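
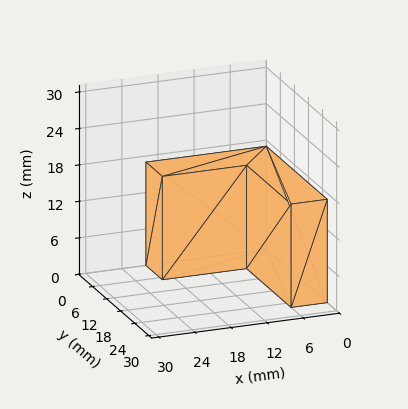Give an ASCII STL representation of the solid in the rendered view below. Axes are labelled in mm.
Reading the render: the shape is an L-shaped prism: outer 20 × 26 mm, arm thicknesses ≈ 7 mm (horizontal) and 6 mm (vertical), extruded 17 mm in z (dimensions read to the nearest mm from the axis ticks). For the STL, each face is triangulated and given an outward normal.

solid part
  facet normal 0.0000 0.0000 -1.0000
    outer loop
      vertex 20.0 7.0 0.0
      vertex 20.0 0.0 0.0
      vertex 0.0 0.0 0.0
    endloop
  endfacet
  facet normal 0.0000 0.0000 -1.0000
    outer loop
      vertex 6.0 7.0 0.0
      vertex 20.0 7.0 0.0
      vertex 0.0 0.0 0.0
    endloop
  endfacet
  facet normal 0.0000 0.0000 -1.0000
    outer loop
      vertex 6.0 26.0 0.0
      vertex 6.0 7.0 0.0
      vertex 0.0 0.0 0.0
    endloop
  endfacet
  facet normal 0.0000 0.0000 -1.0000
    outer loop
      vertex 0.0 26.0 0.0
      vertex 6.0 26.0 0.0
      vertex 0.0 0.0 0.0
    endloop
  endfacet
  facet normal 0.0000 0.0000 1.0000
    outer loop
      vertex 0.0 0.0 17.0
      vertex 20.0 0.0 17.0
      vertex 20.0 7.0 17.0
    endloop
  endfacet
  facet normal 0.0000 0.0000 1.0000
    outer loop
      vertex 0.0 0.0 17.0
      vertex 20.0 7.0 17.0
      vertex 6.0 7.0 17.0
    endloop
  endfacet
  facet normal 0.0000 0.0000 1.0000
    outer loop
      vertex 0.0 0.0 17.0
      vertex 6.0 7.0 17.0
      vertex 6.0 26.0 17.0
    endloop
  endfacet
  facet normal 0.0000 0.0000 1.0000
    outer loop
      vertex 0.0 0.0 17.0
      vertex 6.0 26.0 17.0
      vertex 0.0 26.0 17.0
    endloop
  endfacet
  facet normal 0.0000 -1.0000 0.0000
    outer loop
      vertex 0.0 0.0 0.0
      vertex 20.0 0.0 0.0
      vertex 20.0 0.0 17.0
    endloop
  endfacet
  facet normal 0.0000 -1.0000 0.0000
    outer loop
      vertex 0.0 0.0 0.0
      vertex 20.0 0.0 17.0
      vertex 0.0 0.0 17.0
    endloop
  endfacet
  facet normal 1.0000 0.0000 0.0000
    outer loop
      vertex 20.0 0.0 0.0
      vertex 20.0 7.0 0.0
      vertex 20.0 7.0 17.0
    endloop
  endfacet
  facet normal 1.0000 0.0000 0.0000
    outer loop
      vertex 20.0 0.0 0.0
      vertex 20.0 7.0 17.0
      vertex 20.0 0.0 17.0
    endloop
  endfacet
  facet normal 0.0000 1.0000 0.0000
    outer loop
      vertex 20.0 7.0 0.0
      vertex 6.0 7.0 0.0
      vertex 6.0 7.0 17.0
    endloop
  endfacet
  facet normal 0.0000 1.0000 0.0000
    outer loop
      vertex 20.0 7.0 0.0
      vertex 6.0 7.0 17.0
      vertex 20.0 7.0 17.0
    endloop
  endfacet
  facet normal 1.0000 0.0000 0.0000
    outer loop
      vertex 6.0 7.0 0.0
      vertex 6.0 26.0 0.0
      vertex 6.0 26.0 17.0
    endloop
  endfacet
  facet normal 1.0000 0.0000 0.0000
    outer loop
      vertex 6.0 7.0 0.0
      vertex 6.0 26.0 17.0
      vertex 6.0 7.0 17.0
    endloop
  endfacet
  facet normal 0.0000 1.0000 0.0000
    outer loop
      vertex 6.0 26.0 0.0
      vertex 0.0 26.0 0.0
      vertex 0.0 26.0 17.0
    endloop
  endfacet
  facet normal 0.0000 1.0000 0.0000
    outer loop
      vertex 6.0 26.0 0.0
      vertex 0.0 26.0 17.0
      vertex 6.0 26.0 17.0
    endloop
  endfacet
  facet normal -1.0000 0.0000 0.0000
    outer loop
      vertex 0.0 26.0 0.0
      vertex 0.0 0.0 0.0
      vertex 0.0 0.0 17.0
    endloop
  endfacet
  facet normal -1.0000 0.0000 0.0000
    outer loop
      vertex 0.0 26.0 0.0
      vertex 0.0 0.0 17.0
      vertex 0.0 26.0 17.0
    endloop
  endfacet
endsolid part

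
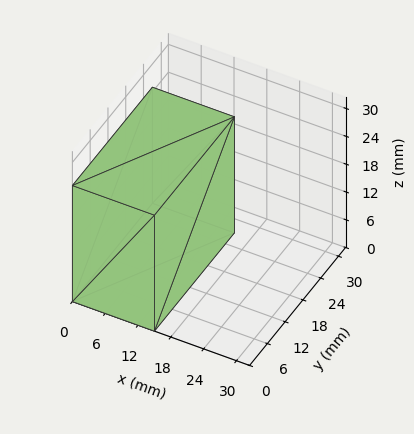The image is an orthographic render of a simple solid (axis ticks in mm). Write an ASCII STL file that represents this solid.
Reading the render: the shape is a rectangular box, roughly 15 × 27 mm footprint and 25 mm tall (dimensions read to the nearest mm from the axis ticks). For the STL, each face is triangulated and given an outward normal.

solid part
  facet normal 0.0000 0.0000 -1.0000
    outer loop
      vertex 15.000 27.000 0.000
      vertex 15.000 0.000 0.000
      vertex 0.000 0.000 0.000
    endloop
  endfacet
  facet normal 0.0000 0.0000 -1.0000
    outer loop
      vertex 0.000 27.000 0.000
      vertex 15.000 27.000 0.000
      vertex 0.000 0.000 0.000
    endloop
  endfacet
  facet normal 0.0000 0.0000 1.0000
    outer loop
      vertex 0.000 0.000 25.000
      vertex 15.000 0.000 25.000
      vertex 15.000 27.000 25.000
    endloop
  endfacet
  facet normal 0.0000 0.0000 1.0000
    outer loop
      vertex 0.000 0.000 25.000
      vertex 15.000 27.000 25.000
      vertex 0.000 27.000 25.000
    endloop
  endfacet
  facet normal 0.0000 -1.0000 0.0000
    outer loop
      vertex 0.000 0.000 0.000
      vertex 15.000 0.000 0.000
      vertex 15.000 0.000 25.000
    endloop
  endfacet
  facet normal 0.0000 -1.0000 0.0000
    outer loop
      vertex 0.000 0.000 0.000
      vertex 15.000 0.000 25.000
      vertex 0.000 0.000 25.000
    endloop
  endfacet
  facet normal 0.0000 1.0000 0.0000
    outer loop
      vertex 15.000 27.000 25.000
      vertex 15.000 27.000 0.000
      vertex 0.000 27.000 0.000
    endloop
  endfacet
  facet normal 0.0000 1.0000 0.0000
    outer loop
      vertex 0.000 27.000 25.000
      vertex 15.000 27.000 25.000
      vertex 0.000 27.000 0.000
    endloop
  endfacet
  facet normal -1.0000 0.0000 0.0000
    outer loop
      vertex 0.000 27.000 25.000
      vertex 0.000 27.000 0.000
      vertex 0.000 0.000 0.000
    endloop
  endfacet
  facet normal -1.0000 0.0000 0.0000
    outer loop
      vertex 0.000 0.000 25.000
      vertex 0.000 27.000 25.000
      vertex 0.000 0.000 0.000
    endloop
  endfacet
  facet normal 1.0000 0.0000 0.0000
    outer loop
      vertex 15.000 0.000 0.000
      vertex 15.000 27.000 0.000
      vertex 15.000 27.000 25.000
    endloop
  endfacet
  facet normal 1.0000 0.0000 0.0000
    outer loop
      vertex 15.000 0.000 0.000
      vertex 15.000 27.000 25.000
      vertex 15.000 0.000 25.000
    endloop
  endfacet
endsolid part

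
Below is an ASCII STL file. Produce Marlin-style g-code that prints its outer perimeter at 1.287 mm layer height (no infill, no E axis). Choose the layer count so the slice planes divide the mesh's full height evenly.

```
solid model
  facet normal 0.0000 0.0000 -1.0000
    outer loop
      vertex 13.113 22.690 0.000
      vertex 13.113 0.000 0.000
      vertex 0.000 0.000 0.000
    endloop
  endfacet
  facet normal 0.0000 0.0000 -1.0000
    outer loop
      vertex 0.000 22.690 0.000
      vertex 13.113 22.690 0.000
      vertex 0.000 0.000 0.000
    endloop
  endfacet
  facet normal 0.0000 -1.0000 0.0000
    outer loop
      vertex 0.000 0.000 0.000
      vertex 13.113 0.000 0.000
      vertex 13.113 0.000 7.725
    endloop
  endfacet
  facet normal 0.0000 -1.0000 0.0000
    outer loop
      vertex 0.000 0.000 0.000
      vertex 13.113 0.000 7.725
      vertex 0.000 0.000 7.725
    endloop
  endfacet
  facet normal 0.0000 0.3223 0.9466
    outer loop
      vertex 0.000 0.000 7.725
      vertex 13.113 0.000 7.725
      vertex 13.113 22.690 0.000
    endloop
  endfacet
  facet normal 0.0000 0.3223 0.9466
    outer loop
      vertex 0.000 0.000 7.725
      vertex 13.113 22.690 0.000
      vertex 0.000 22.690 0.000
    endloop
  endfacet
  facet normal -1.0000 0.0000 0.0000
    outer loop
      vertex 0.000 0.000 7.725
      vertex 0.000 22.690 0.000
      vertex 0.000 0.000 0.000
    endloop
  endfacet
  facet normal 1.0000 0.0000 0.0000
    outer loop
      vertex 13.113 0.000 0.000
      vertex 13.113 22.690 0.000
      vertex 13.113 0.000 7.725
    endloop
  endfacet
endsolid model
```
; perimeter-only toolpath
G21 ; units = mm
G90 ; absolute positioning
G28 ; home
; layer 1
G0 Z1.287
G0 X0.000 Y0.000
G1 X13.113 Y0.000
G1 X13.113 Y18.908
G1 X0.000 Y18.908
G1 X0.000 Y0.000
; layer 2
G0 Z2.575
G0 X0.000 Y0.000
G1 X13.113 Y0.000
G1 X13.113 Y15.127
G1 X0.000 Y15.127
G1 X0.000 Y0.000
; layer 3
G0 Z3.862
G0 X0.000 Y0.000
G1 X13.113 Y0.000
G1 X13.113 Y11.345
G1 X0.000 Y11.345
G1 X0.000 Y0.000
; layer 4
G0 Z5.150
G0 X0.000 Y0.000
G1 X13.113 Y0.000
G1 X13.113 Y7.563
G1 X0.000 Y7.563
G1 X0.000 Y0.000
; layer 5
G0 Z6.437
G0 X0.000 Y0.000
G1 X13.113 Y0.000
G1 X13.113 Y3.782
G1 X0.000 Y3.782
G1 X0.000 Y0.000
M2 ; end

The solid is a wedge (ramp): 13.1 × 22.7 mm base, rising to 7.72 mm along the y=0 edge and sloping linearly to z=0 at y=22.7. Slicing at Δz = 1.287 mm — 6 equal slices spanning the solid's height, so layer i sits at z = i·h/6 — gives 5 non-empty perimeters. Each is a 4-segment closed polygon; G0 lifts to the layer z and rapids to the start vertex, then G1 traces the edges. The cross-section shrinks linearly with z (the slice at the apex is degenerate and omitted).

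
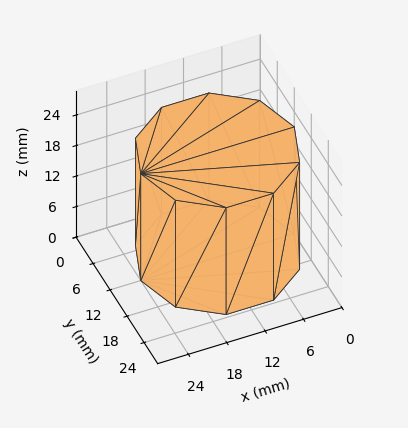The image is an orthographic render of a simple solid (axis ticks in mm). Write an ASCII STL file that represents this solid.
Reading the render: the shape is a regular 10-sided prism (a cylinder approximated with 10 flat sides), circumscribed radius ≈ 12 mm, height ≈ 21 mm (dimensions read to the nearest mm from the axis ticks). For the STL, each face is triangulated and given an outward normal.

solid part
  facet normal 0.0000 0.0000 -1.0000
    outer loop
      vertex 15.708 23.413 0.000
      vertex 21.708 19.053 0.000
      vertex 24.000 12.000 0.000
    endloop
  endfacet
  facet normal 0.0000 0.0000 -1.0000
    outer loop
      vertex 8.292 23.413 0.000
      vertex 15.708 23.413 0.000
      vertex 24.000 12.000 0.000
    endloop
  endfacet
  facet normal 0.0000 0.0000 -1.0000
    outer loop
      vertex 2.292 19.053 0.000
      vertex 8.292 23.413 0.000
      vertex 24.000 12.000 0.000
    endloop
  endfacet
  facet normal 0.0000 0.0000 -1.0000
    outer loop
      vertex 0.000 12.000 0.000
      vertex 2.292 19.053 0.000
      vertex 24.000 12.000 0.000
    endloop
  endfacet
  facet normal 0.0000 0.0000 -1.0000
    outer loop
      vertex 2.292 4.947 0.000
      vertex 0.000 12.000 0.000
      vertex 24.000 12.000 0.000
    endloop
  endfacet
  facet normal 0.0000 0.0000 -1.0000
    outer loop
      vertex 8.292 0.587 0.000
      vertex 2.292 4.947 0.000
      vertex 24.000 12.000 0.000
    endloop
  endfacet
  facet normal 0.0000 0.0000 -1.0000
    outer loop
      vertex 15.708 0.587 0.000
      vertex 8.292 0.587 0.000
      vertex 24.000 12.000 0.000
    endloop
  endfacet
  facet normal 0.0000 0.0000 -1.0000
    outer loop
      vertex 21.708 4.947 0.000
      vertex 15.708 0.587 0.000
      vertex 24.000 12.000 0.000
    endloop
  endfacet
  facet normal 0.0000 0.0000 1.0000
    outer loop
      vertex 24.000 12.000 21.000
      vertex 21.708 19.053 21.000
      vertex 15.708 23.413 21.000
    endloop
  endfacet
  facet normal 0.0000 0.0000 1.0000
    outer loop
      vertex 24.000 12.000 21.000
      vertex 15.708 23.413 21.000
      vertex 8.292 23.413 21.000
    endloop
  endfacet
  facet normal 0.0000 0.0000 1.0000
    outer loop
      vertex 24.000 12.000 21.000
      vertex 8.292 23.413 21.000
      vertex 2.292 19.053 21.000
    endloop
  endfacet
  facet normal 0.0000 0.0000 1.0000
    outer loop
      vertex 24.000 12.000 21.000
      vertex 2.292 19.053 21.000
      vertex 0.000 12.000 21.000
    endloop
  endfacet
  facet normal 0.0000 0.0000 1.0000
    outer loop
      vertex 24.000 12.000 21.000
      vertex 0.000 12.000 21.000
      vertex 2.292 4.947 21.000
    endloop
  endfacet
  facet normal 0.0000 0.0000 1.0000
    outer loop
      vertex 24.000 12.000 21.000
      vertex 2.292 4.947 21.000
      vertex 8.292 0.587 21.000
    endloop
  endfacet
  facet normal 0.0000 0.0000 1.0000
    outer loop
      vertex 24.000 12.000 21.000
      vertex 8.292 0.587 21.000
      vertex 15.708 0.587 21.000
    endloop
  endfacet
  facet normal 0.0000 0.0000 1.0000
    outer loop
      vertex 24.000 12.000 21.000
      vertex 15.708 0.587 21.000
      vertex 21.708 4.947 21.000
    endloop
  endfacet
  facet normal 0.9510 0.3091 0.0000
    outer loop
      vertex 24.000 12.000 0.000
      vertex 21.708 19.053 0.000
      vertex 21.708 19.053 21.000
    endloop
  endfacet
  facet normal 0.9510 0.3091 0.0000
    outer loop
      vertex 24.000 12.000 0.000
      vertex 21.708 19.053 21.000
      vertex 24.000 12.000 21.000
    endloop
  endfacet
  facet normal 0.5879 0.8090 0.0000
    outer loop
      vertex 21.708 19.053 0.000
      vertex 15.708 23.413 0.000
      vertex 15.708 23.413 21.000
    endloop
  endfacet
  facet normal 0.5879 0.8090 0.0000
    outer loop
      vertex 21.708 19.053 0.000
      vertex 15.708 23.413 21.000
      vertex 21.708 19.053 21.000
    endloop
  endfacet
  facet normal 0.0000 1.0000 0.0000
    outer loop
      vertex 15.708 23.413 0.000
      vertex 8.292 23.413 0.000
      vertex 8.292 23.413 21.000
    endloop
  endfacet
  facet normal 0.0000 1.0000 0.0000
    outer loop
      vertex 15.708 23.413 0.000
      vertex 8.292 23.413 21.000
      vertex 15.708 23.413 21.000
    endloop
  endfacet
  facet normal -0.5879 0.8090 0.0000
    outer loop
      vertex 8.292 23.413 0.000
      vertex 2.292 19.053 0.000
      vertex 2.292 19.053 21.000
    endloop
  endfacet
  facet normal -0.5879 0.8090 0.0000
    outer loop
      vertex 8.292 23.413 0.000
      vertex 2.292 19.053 21.000
      vertex 8.292 23.413 21.000
    endloop
  endfacet
  facet normal -0.9510 0.3091 0.0000
    outer loop
      vertex 2.292 19.053 0.000
      vertex 0.000 12.000 0.000
      vertex 0.000 12.000 21.000
    endloop
  endfacet
  facet normal -0.9510 0.3091 0.0000
    outer loop
      vertex 2.292 19.053 0.000
      vertex 0.000 12.000 21.000
      vertex 2.292 19.053 21.000
    endloop
  endfacet
  facet normal -0.9510 -0.3091 0.0000
    outer loop
      vertex 0.000 12.000 0.000
      vertex 2.292 4.947 0.000
      vertex 2.292 4.947 21.000
    endloop
  endfacet
  facet normal -0.9510 -0.3091 0.0000
    outer loop
      vertex 0.000 12.000 0.000
      vertex 2.292 4.947 21.000
      vertex 0.000 12.000 21.000
    endloop
  endfacet
  facet normal -0.5879 -0.8090 0.0000
    outer loop
      vertex 2.292 4.947 0.000
      vertex 8.292 0.587 0.000
      vertex 8.292 0.587 21.000
    endloop
  endfacet
  facet normal -0.5879 -0.8090 0.0000
    outer loop
      vertex 2.292 4.947 0.000
      vertex 8.292 0.587 21.000
      vertex 2.292 4.947 21.000
    endloop
  endfacet
  facet normal 0.0000 -1.0000 0.0000
    outer loop
      vertex 8.292 0.587 0.000
      vertex 15.708 0.587 0.000
      vertex 15.708 0.587 21.000
    endloop
  endfacet
  facet normal 0.0000 -1.0000 0.0000
    outer loop
      vertex 8.292 0.587 0.000
      vertex 15.708 0.587 21.000
      vertex 8.292 0.587 21.000
    endloop
  endfacet
  facet normal 0.5879 -0.8090 0.0000
    outer loop
      vertex 15.708 0.587 0.000
      vertex 21.708 4.947 0.000
      vertex 21.708 4.947 21.000
    endloop
  endfacet
  facet normal 0.5879 -0.8090 0.0000
    outer loop
      vertex 15.708 0.587 0.000
      vertex 21.708 4.947 21.000
      vertex 15.708 0.587 21.000
    endloop
  endfacet
  facet normal 0.9510 -0.3091 0.0000
    outer loop
      vertex 21.708 4.947 0.000
      vertex 24.000 12.000 0.000
      vertex 24.000 12.000 21.000
    endloop
  endfacet
  facet normal 0.9510 -0.3091 0.0000
    outer loop
      vertex 21.708 4.947 0.000
      vertex 24.000 12.000 21.000
      vertex 21.708 4.947 21.000
    endloop
  endfacet
endsolid part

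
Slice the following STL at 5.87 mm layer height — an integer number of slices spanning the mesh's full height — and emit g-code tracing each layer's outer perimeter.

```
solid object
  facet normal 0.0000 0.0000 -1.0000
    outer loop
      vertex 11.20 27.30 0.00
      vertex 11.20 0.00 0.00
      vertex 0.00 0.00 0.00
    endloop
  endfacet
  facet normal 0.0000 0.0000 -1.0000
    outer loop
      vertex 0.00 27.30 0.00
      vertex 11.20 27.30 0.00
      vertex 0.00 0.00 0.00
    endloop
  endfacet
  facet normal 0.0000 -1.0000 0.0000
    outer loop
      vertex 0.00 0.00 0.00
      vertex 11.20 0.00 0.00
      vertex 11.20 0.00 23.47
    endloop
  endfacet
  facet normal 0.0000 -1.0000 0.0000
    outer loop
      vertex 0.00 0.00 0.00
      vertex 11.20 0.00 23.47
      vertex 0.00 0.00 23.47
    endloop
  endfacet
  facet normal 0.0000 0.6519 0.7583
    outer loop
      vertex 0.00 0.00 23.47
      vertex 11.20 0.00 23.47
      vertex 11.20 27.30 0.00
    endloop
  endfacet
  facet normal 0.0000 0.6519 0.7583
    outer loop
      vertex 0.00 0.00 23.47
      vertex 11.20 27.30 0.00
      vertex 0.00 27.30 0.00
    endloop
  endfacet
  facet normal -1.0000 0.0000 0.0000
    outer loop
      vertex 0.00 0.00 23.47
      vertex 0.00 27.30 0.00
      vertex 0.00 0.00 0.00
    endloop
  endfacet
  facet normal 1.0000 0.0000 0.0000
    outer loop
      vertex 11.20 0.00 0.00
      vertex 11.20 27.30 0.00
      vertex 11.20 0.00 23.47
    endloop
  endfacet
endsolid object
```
; perimeter-only toolpath
G21 ; units = mm
G90 ; absolute positioning
G28 ; home
; layer 1
G0 Z5.87
G0 X0.00 Y0.00
G1 X11.20 Y0.00
G1 X11.20 Y20.48
G1 X0.00 Y20.48
G1 X0.00 Y0.00
; layer 2
G0 Z11.73
G0 X0.00 Y0.00
G1 X11.20 Y0.00
G1 X11.20 Y13.65
G1 X0.00 Y13.65
G1 X0.00 Y0.00
; layer 3
G0 Z17.60
G0 X0.00 Y0.00
G1 X11.20 Y0.00
G1 X11.20 Y6.83
G1 X0.00 Y6.83
G1 X0.00 Y0.00
M2 ; end

The solid is a wedge (ramp): 11.2 × 27.3 mm base, rising to 23.5 mm along the y=0 edge and sloping linearly to z=0 at y=27.3. Slicing at Δz = 5.87 mm — 4 equal slices spanning the solid's height, so layer i sits at z = i·h/4 — gives 3 non-empty perimeters. Each is a 4-segment closed polygon; G0 lifts to the layer z and rapids to the start vertex, then G1 traces the edges. The cross-section shrinks linearly with z (the slice at the apex is degenerate and omitted).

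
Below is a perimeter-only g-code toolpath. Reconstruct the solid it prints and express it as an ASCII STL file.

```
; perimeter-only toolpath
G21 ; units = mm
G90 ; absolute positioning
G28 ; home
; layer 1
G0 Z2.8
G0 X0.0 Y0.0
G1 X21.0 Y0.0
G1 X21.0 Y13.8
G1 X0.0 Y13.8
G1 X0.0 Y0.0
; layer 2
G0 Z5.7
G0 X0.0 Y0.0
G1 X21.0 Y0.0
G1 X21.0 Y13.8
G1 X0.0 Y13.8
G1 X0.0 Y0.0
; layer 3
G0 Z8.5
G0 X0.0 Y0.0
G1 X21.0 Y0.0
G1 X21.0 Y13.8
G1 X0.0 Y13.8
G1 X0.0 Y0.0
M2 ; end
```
solid part
  facet normal 0.0000 0.0000 -1.0000
    outer loop
      vertex 21.0 13.8 0.0
      vertex 21.0 0.0 0.0
      vertex 0.0 0.0 0.0
    endloop
  endfacet
  facet normal 0.0000 0.0000 -1.0000
    outer loop
      vertex 0.0 13.8 0.0
      vertex 21.0 13.8 0.0
      vertex 0.0 0.0 0.0
    endloop
  endfacet
  facet normal 0.0000 0.0000 1.0000
    outer loop
      vertex 0.0 0.0 8.5
      vertex 21.0 0.0 8.5
      vertex 21.0 13.8 8.5
    endloop
  endfacet
  facet normal 0.0000 0.0000 1.0000
    outer loop
      vertex 0.0 0.0 8.5
      vertex 21.0 13.8 8.5
      vertex 0.0 13.8 8.5
    endloop
  endfacet
  facet normal 0.0000 -1.0000 0.0000
    outer loop
      vertex 0.0 0.0 0.0
      vertex 21.0 0.0 0.0
      vertex 21.0 0.0 8.5
    endloop
  endfacet
  facet normal 0.0000 -1.0000 0.0000
    outer loop
      vertex 0.0 0.0 0.0
      vertex 21.0 0.0 8.5
      vertex 0.0 0.0 8.5
    endloop
  endfacet
  facet normal 0.0000 1.0000 0.0000
    outer loop
      vertex 21.0 13.8 8.5
      vertex 21.0 13.8 0.0
      vertex 0.0 13.8 0.0
    endloop
  endfacet
  facet normal 0.0000 1.0000 0.0000
    outer loop
      vertex 0.0 13.8 8.5
      vertex 21.0 13.8 8.5
      vertex 0.0 13.8 0.0
    endloop
  endfacet
  facet normal -1.0000 0.0000 0.0000
    outer loop
      vertex 0.0 13.8 8.5
      vertex 0.0 13.8 0.0
      vertex 0.0 0.0 0.0
    endloop
  endfacet
  facet normal -1.0000 0.0000 0.0000
    outer loop
      vertex 0.0 0.0 8.5
      vertex 0.0 13.8 8.5
      vertex 0.0 0.0 0.0
    endloop
  endfacet
  facet normal 1.0000 0.0000 0.0000
    outer loop
      vertex 21.0 0.0 0.0
      vertex 21.0 13.8 0.0
      vertex 21.0 13.8 8.5
    endloop
  endfacet
  facet normal 1.0000 0.0000 0.0000
    outer loop
      vertex 21.0 0.0 0.0
      vertex 21.0 13.8 8.5
      vertex 21.0 0.0 8.5
    endloop
  endfacet
endsolid part

The G0 Z moves step by Δz≈2.8 mm. Every layer's G1 loop is the same polygon, so the solid is a straight extrusion of it from z=0 to z≈8.5. Closing with flat bottom and top caps and triangulating gives 12 facets — a rectangular box, roughly 21 × 13.8 mm footprint and 8.5 mm tall.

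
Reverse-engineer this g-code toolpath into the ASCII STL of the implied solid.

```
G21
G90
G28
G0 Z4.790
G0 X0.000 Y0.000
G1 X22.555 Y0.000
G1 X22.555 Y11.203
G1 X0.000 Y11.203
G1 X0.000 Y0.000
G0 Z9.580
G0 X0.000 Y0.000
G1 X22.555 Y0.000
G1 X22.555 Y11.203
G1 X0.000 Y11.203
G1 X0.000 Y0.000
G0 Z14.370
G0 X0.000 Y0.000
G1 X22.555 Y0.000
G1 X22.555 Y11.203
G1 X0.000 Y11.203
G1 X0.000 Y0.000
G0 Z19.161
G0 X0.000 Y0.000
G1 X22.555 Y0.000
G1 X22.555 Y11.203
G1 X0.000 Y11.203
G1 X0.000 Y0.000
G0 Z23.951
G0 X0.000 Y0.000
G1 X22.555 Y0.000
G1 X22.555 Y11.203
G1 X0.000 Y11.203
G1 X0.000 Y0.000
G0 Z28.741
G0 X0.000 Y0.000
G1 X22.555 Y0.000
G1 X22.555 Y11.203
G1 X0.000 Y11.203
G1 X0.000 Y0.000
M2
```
solid part
  facet normal 0.0000 0.0000 -1.0000
    outer loop
      vertex 22.555 11.203 0.000
      vertex 22.555 0.000 0.000
      vertex 0.000 0.000 0.000
    endloop
  endfacet
  facet normal 0.0000 0.0000 -1.0000
    outer loop
      vertex 0.000 11.203 0.000
      vertex 22.555 11.203 0.000
      vertex 0.000 0.000 0.000
    endloop
  endfacet
  facet normal 0.0000 0.0000 1.0000
    outer loop
      vertex 0.000 0.000 28.741
      vertex 22.555 0.000 28.741
      vertex 22.555 11.203 28.741
    endloop
  endfacet
  facet normal 0.0000 0.0000 1.0000
    outer loop
      vertex 0.000 0.000 28.741
      vertex 22.555 11.203 28.741
      vertex 0.000 11.203 28.741
    endloop
  endfacet
  facet normal 0.0000 -1.0000 0.0000
    outer loop
      vertex 0.000 0.000 0.000
      vertex 22.555 0.000 0.000
      vertex 22.555 0.000 28.741
    endloop
  endfacet
  facet normal 0.0000 -1.0000 0.0000
    outer loop
      vertex 0.000 0.000 0.000
      vertex 22.555 0.000 28.741
      vertex 0.000 0.000 28.741
    endloop
  endfacet
  facet normal 0.0000 1.0000 0.0000
    outer loop
      vertex 22.555 11.203 28.741
      vertex 22.555 11.203 0.000
      vertex 0.000 11.203 0.000
    endloop
  endfacet
  facet normal 0.0000 1.0000 0.0000
    outer loop
      vertex 0.000 11.203 28.741
      vertex 22.555 11.203 28.741
      vertex 0.000 11.203 0.000
    endloop
  endfacet
  facet normal -1.0000 0.0000 0.0000
    outer loop
      vertex 0.000 11.203 28.741
      vertex 0.000 11.203 0.000
      vertex 0.000 0.000 0.000
    endloop
  endfacet
  facet normal -1.0000 0.0000 0.0000
    outer loop
      vertex 0.000 0.000 28.741
      vertex 0.000 11.203 28.741
      vertex 0.000 0.000 0.000
    endloop
  endfacet
  facet normal 1.0000 0.0000 0.0000
    outer loop
      vertex 22.555 0.000 0.000
      vertex 22.555 11.203 0.000
      vertex 22.555 11.203 28.741
    endloop
  endfacet
  facet normal 1.0000 0.0000 0.0000
    outer loop
      vertex 22.555 0.000 0.000
      vertex 22.555 11.203 28.741
      vertex 22.555 0.000 28.741
    endloop
  endfacet
endsolid part

The G0 Z moves step by Δz≈4.790 mm. Every layer's G1 loop is the same polygon, so the solid is a straight extrusion of it from z=0 to z≈28.7. Closing with flat bottom and top caps and triangulating gives 12 facets — a rectangular box, roughly 22.6 × 11.2 mm footprint and 28.7 mm tall.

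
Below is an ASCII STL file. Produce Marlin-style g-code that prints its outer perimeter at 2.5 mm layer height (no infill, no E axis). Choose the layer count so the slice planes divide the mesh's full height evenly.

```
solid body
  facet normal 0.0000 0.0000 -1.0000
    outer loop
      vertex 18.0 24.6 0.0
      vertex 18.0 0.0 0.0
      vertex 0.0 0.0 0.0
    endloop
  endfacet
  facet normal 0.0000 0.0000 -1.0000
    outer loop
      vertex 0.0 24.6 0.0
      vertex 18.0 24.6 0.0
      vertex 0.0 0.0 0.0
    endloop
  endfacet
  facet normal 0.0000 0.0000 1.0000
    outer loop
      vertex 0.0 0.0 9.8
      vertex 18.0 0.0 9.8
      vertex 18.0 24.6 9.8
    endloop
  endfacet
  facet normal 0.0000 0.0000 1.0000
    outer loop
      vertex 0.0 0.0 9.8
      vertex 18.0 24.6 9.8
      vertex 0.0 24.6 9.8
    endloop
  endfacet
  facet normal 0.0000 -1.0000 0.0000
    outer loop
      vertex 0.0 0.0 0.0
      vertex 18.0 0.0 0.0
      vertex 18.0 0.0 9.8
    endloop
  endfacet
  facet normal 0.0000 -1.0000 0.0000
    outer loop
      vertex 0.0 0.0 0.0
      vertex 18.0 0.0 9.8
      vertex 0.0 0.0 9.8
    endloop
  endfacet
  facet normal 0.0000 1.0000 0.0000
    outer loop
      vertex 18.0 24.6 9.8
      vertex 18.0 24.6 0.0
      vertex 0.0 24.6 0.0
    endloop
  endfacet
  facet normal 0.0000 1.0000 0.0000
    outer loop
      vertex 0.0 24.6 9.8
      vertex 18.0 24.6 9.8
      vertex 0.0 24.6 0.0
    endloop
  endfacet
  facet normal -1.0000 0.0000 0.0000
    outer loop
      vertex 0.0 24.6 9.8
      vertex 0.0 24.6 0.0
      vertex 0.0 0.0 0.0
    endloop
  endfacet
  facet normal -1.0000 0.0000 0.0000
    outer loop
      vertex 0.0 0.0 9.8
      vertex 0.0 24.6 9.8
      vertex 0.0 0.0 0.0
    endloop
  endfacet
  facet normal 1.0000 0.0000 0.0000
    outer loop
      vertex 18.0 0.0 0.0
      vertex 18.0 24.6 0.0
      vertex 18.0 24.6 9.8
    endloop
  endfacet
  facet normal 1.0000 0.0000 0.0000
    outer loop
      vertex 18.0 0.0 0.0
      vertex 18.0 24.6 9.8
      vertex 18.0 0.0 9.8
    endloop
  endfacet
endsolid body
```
; perimeter-only toolpath
G21 ; units = mm
G90 ; absolute positioning
G28 ; home
; layer 1
G0 Z2.5
G0 X0.0 Y0.0
G1 X18.0 Y0.0
G1 X18.0 Y24.6
G1 X0.0 Y24.6
G1 X0.0 Y0.0
; layer 2
G0 Z4.9
G0 X0.0 Y0.0
G1 X18.0 Y0.0
G1 X18.0 Y24.6
G1 X0.0 Y24.6
G1 X0.0 Y0.0
; layer 3
G0 Z7.4
G0 X0.0 Y0.0
G1 X18.0 Y0.0
G1 X18.0 Y24.6
G1 X0.0 Y24.6
G1 X0.0 Y0.0
; layer 4
G0 Z9.8
G0 X0.0 Y0.0
G1 X18.0 Y0.0
G1 X18.0 Y24.6
G1 X0.0 Y24.6
G1 X0.0 Y0.0
M2 ; end

The solid is a rectangular box, roughly 18 × 24.6 mm footprint and 9.8 mm tall. Slicing at Δz = 2.5 mm — 4 equal slices spanning the solid's height, so layer i sits at z = i·h/4 — gives 4 non-empty perimeters. Each is a 4-segment closed polygon; G0 lifts to the layer z and rapids to the start vertex, then G1 traces the edges.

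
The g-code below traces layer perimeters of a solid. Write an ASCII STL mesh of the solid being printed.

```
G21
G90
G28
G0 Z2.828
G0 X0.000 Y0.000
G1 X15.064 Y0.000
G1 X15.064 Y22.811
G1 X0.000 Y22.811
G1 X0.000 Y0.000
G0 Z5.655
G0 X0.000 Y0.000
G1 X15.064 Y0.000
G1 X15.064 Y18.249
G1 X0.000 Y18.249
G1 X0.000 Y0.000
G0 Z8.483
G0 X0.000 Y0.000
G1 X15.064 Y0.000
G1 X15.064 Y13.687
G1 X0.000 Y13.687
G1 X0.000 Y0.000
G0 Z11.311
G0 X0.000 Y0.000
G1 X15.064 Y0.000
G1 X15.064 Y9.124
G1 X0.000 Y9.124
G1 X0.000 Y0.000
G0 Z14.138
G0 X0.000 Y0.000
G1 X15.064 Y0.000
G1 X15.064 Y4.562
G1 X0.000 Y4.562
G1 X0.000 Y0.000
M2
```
solid part
  facet normal 0.0000 0.0000 -1.0000
    outer loop
      vertex 15.064 27.373 0.000
      vertex 15.064 0.000 0.000
      vertex 0.000 0.000 0.000
    endloop
  endfacet
  facet normal 0.0000 0.0000 -1.0000
    outer loop
      vertex 0.000 27.373 0.000
      vertex 15.064 27.373 0.000
      vertex 0.000 0.000 0.000
    endloop
  endfacet
  facet normal 0.0000 -1.0000 0.0000
    outer loop
      vertex 0.000 0.000 0.000
      vertex 15.064 0.000 0.000
      vertex 15.064 0.000 16.966
    endloop
  endfacet
  facet normal 0.0000 -1.0000 0.0000
    outer loop
      vertex 0.000 0.000 0.000
      vertex 15.064 0.000 16.966
      vertex 0.000 0.000 16.966
    endloop
  endfacet
  facet normal 0.0000 0.5268 0.8500
    outer loop
      vertex 0.000 0.000 16.966
      vertex 15.064 0.000 16.966
      vertex 15.064 27.373 0.000
    endloop
  endfacet
  facet normal 0.0000 0.5268 0.8500
    outer loop
      vertex 0.000 0.000 16.966
      vertex 15.064 27.373 0.000
      vertex 0.000 27.373 0.000
    endloop
  endfacet
  facet normal -1.0000 0.0000 0.0000
    outer loop
      vertex 0.000 0.000 16.966
      vertex 0.000 27.373 0.000
      vertex 0.000 0.000 0.000
    endloop
  endfacet
  facet normal 1.0000 0.0000 0.0000
    outer loop
      vertex 15.064 0.000 0.000
      vertex 15.064 27.373 0.000
      vertex 15.064 0.000 16.966
    endloop
  endfacet
endsolid part

The G0 Z moves step by Δz≈2.828 mm. The G1 loops shrink linearly with z, so the solid tapers from its base footprint up to z≈17. Closing with a flat bottom cap and the tapered top and triangulating gives 8 facets — a wedge (ramp): 15.1 × 27.4 mm base, rising to 17 mm along the y=0 edge and sloping linearly to z=0 at y=27.4.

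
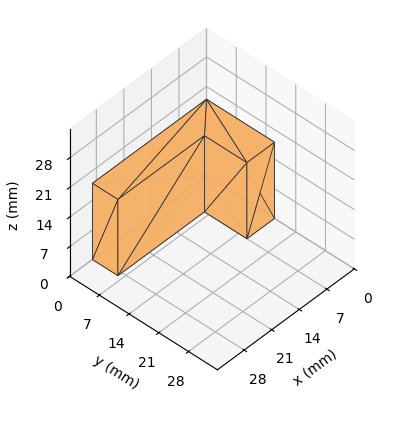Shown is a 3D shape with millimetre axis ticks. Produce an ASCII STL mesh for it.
Reading the render: the shape is an L-shaped prism: outer 29 × 16 mm, arm thicknesses ≈ 6 mm (horizontal) and 7 mm (vertical), extruded 18 mm in z (dimensions read to the nearest mm from the axis ticks). For the STL, each face is triangulated and given an outward normal.

solid part
  facet normal 0.0000 0.0000 -1.0000
    outer loop
      vertex 29.000 6.000 0.000
      vertex 29.000 0.000 0.000
      vertex 0.000 0.000 0.000
    endloop
  endfacet
  facet normal 0.0000 0.0000 -1.0000
    outer loop
      vertex 7.000 6.000 0.000
      vertex 29.000 6.000 0.000
      vertex 0.000 0.000 0.000
    endloop
  endfacet
  facet normal 0.0000 0.0000 -1.0000
    outer loop
      vertex 7.000 16.000 0.000
      vertex 7.000 6.000 0.000
      vertex 0.000 0.000 0.000
    endloop
  endfacet
  facet normal 0.0000 0.0000 -1.0000
    outer loop
      vertex 0.000 16.000 0.000
      vertex 7.000 16.000 0.000
      vertex 0.000 0.000 0.000
    endloop
  endfacet
  facet normal 0.0000 0.0000 1.0000
    outer loop
      vertex 0.000 0.000 18.000
      vertex 29.000 0.000 18.000
      vertex 29.000 6.000 18.000
    endloop
  endfacet
  facet normal 0.0000 0.0000 1.0000
    outer loop
      vertex 0.000 0.000 18.000
      vertex 29.000 6.000 18.000
      vertex 7.000 6.000 18.000
    endloop
  endfacet
  facet normal 0.0000 0.0000 1.0000
    outer loop
      vertex 0.000 0.000 18.000
      vertex 7.000 6.000 18.000
      vertex 7.000 16.000 18.000
    endloop
  endfacet
  facet normal 0.0000 0.0000 1.0000
    outer loop
      vertex 0.000 0.000 18.000
      vertex 7.000 16.000 18.000
      vertex 0.000 16.000 18.000
    endloop
  endfacet
  facet normal 0.0000 -1.0000 0.0000
    outer loop
      vertex 0.000 0.000 0.000
      vertex 29.000 0.000 0.000
      vertex 29.000 0.000 18.000
    endloop
  endfacet
  facet normal 0.0000 -1.0000 0.0000
    outer loop
      vertex 0.000 0.000 0.000
      vertex 29.000 0.000 18.000
      vertex 0.000 0.000 18.000
    endloop
  endfacet
  facet normal 1.0000 0.0000 0.0000
    outer loop
      vertex 29.000 0.000 0.000
      vertex 29.000 6.000 0.000
      vertex 29.000 6.000 18.000
    endloop
  endfacet
  facet normal 1.0000 0.0000 0.0000
    outer loop
      vertex 29.000 0.000 0.000
      vertex 29.000 6.000 18.000
      vertex 29.000 0.000 18.000
    endloop
  endfacet
  facet normal 0.0000 1.0000 0.0000
    outer loop
      vertex 29.000 6.000 0.000
      vertex 7.000 6.000 0.000
      vertex 7.000 6.000 18.000
    endloop
  endfacet
  facet normal 0.0000 1.0000 0.0000
    outer loop
      vertex 29.000 6.000 0.000
      vertex 7.000 6.000 18.000
      vertex 29.000 6.000 18.000
    endloop
  endfacet
  facet normal 1.0000 0.0000 0.0000
    outer loop
      vertex 7.000 6.000 0.000
      vertex 7.000 16.000 0.000
      vertex 7.000 16.000 18.000
    endloop
  endfacet
  facet normal 1.0000 0.0000 0.0000
    outer loop
      vertex 7.000 6.000 0.000
      vertex 7.000 16.000 18.000
      vertex 7.000 6.000 18.000
    endloop
  endfacet
  facet normal 0.0000 1.0000 0.0000
    outer loop
      vertex 7.000 16.000 0.000
      vertex 0.000 16.000 0.000
      vertex 0.000 16.000 18.000
    endloop
  endfacet
  facet normal 0.0000 1.0000 0.0000
    outer loop
      vertex 7.000 16.000 0.000
      vertex 0.000 16.000 18.000
      vertex 7.000 16.000 18.000
    endloop
  endfacet
  facet normal -1.0000 0.0000 0.0000
    outer loop
      vertex 0.000 16.000 0.000
      vertex 0.000 0.000 0.000
      vertex 0.000 0.000 18.000
    endloop
  endfacet
  facet normal -1.0000 0.0000 0.0000
    outer loop
      vertex 0.000 16.000 0.000
      vertex 0.000 0.000 18.000
      vertex 0.000 16.000 18.000
    endloop
  endfacet
endsolid part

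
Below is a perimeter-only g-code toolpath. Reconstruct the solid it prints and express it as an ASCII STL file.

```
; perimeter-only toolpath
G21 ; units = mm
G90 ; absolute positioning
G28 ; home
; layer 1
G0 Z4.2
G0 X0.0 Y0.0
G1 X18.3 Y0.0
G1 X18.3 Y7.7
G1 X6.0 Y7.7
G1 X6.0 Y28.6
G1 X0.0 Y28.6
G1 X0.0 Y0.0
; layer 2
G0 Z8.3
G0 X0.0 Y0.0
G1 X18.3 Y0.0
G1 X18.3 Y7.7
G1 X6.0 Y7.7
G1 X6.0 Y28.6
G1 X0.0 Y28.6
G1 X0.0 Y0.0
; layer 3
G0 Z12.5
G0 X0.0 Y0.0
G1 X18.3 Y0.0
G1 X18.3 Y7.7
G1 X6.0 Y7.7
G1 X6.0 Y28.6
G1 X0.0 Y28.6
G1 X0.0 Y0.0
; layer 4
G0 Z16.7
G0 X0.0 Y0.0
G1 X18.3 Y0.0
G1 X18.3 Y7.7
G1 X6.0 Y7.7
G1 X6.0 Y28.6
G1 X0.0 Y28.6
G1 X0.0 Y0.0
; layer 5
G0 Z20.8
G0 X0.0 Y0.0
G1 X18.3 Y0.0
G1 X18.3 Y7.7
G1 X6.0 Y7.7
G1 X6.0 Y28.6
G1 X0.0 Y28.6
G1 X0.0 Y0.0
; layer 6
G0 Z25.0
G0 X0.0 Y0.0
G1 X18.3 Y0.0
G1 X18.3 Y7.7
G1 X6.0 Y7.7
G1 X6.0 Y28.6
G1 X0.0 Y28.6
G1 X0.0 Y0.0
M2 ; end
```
solid part
  facet normal 0.0000 0.0000 -1.0000
    outer loop
      vertex 18.3 7.7 0.0
      vertex 18.3 0.0 0.0
      vertex 0.0 0.0 0.0
    endloop
  endfacet
  facet normal 0.0000 0.0000 -1.0000
    outer loop
      vertex 6.0 7.7 0.0
      vertex 18.3 7.7 0.0
      vertex 0.0 0.0 0.0
    endloop
  endfacet
  facet normal 0.0000 0.0000 -1.0000
    outer loop
      vertex 6.0 28.6 0.0
      vertex 6.0 7.7 0.0
      vertex 0.0 0.0 0.0
    endloop
  endfacet
  facet normal 0.0000 0.0000 -1.0000
    outer loop
      vertex 0.0 28.6 0.0
      vertex 6.0 28.6 0.0
      vertex 0.0 0.0 0.0
    endloop
  endfacet
  facet normal 0.0000 0.0000 1.0000
    outer loop
      vertex 0.0 0.0 25.0
      vertex 18.3 0.0 25.0
      vertex 18.3 7.7 25.0
    endloop
  endfacet
  facet normal 0.0000 0.0000 1.0000
    outer loop
      vertex 0.0 0.0 25.0
      vertex 18.3 7.7 25.0
      vertex 6.0 7.7 25.0
    endloop
  endfacet
  facet normal 0.0000 0.0000 1.0000
    outer loop
      vertex 0.0 0.0 25.0
      vertex 6.0 7.7 25.0
      vertex 6.0 28.6 25.0
    endloop
  endfacet
  facet normal 0.0000 0.0000 1.0000
    outer loop
      vertex 0.0 0.0 25.0
      vertex 6.0 28.6 25.0
      vertex 0.0 28.6 25.0
    endloop
  endfacet
  facet normal 0.0000 -1.0000 0.0000
    outer loop
      vertex 0.0 0.0 0.0
      vertex 18.3 0.0 0.0
      vertex 18.3 0.0 25.0
    endloop
  endfacet
  facet normal 0.0000 -1.0000 0.0000
    outer loop
      vertex 0.0 0.0 0.0
      vertex 18.3 0.0 25.0
      vertex 0.0 0.0 25.0
    endloop
  endfacet
  facet normal 1.0000 0.0000 0.0000
    outer loop
      vertex 18.3 0.0 0.0
      vertex 18.3 7.7 0.0
      vertex 18.3 7.7 25.0
    endloop
  endfacet
  facet normal 1.0000 0.0000 0.0000
    outer loop
      vertex 18.3 0.0 0.0
      vertex 18.3 7.7 25.0
      vertex 18.3 0.0 25.0
    endloop
  endfacet
  facet normal 0.0000 1.0000 0.0000
    outer loop
      vertex 18.3 7.7 0.0
      vertex 6.0 7.7 0.0
      vertex 6.0 7.7 25.0
    endloop
  endfacet
  facet normal 0.0000 1.0000 0.0000
    outer loop
      vertex 18.3 7.7 0.0
      vertex 6.0 7.7 25.0
      vertex 18.3 7.7 25.0
    endloop
  endfacet
  facet normal 1.0000 0.0000 0.0000
    outer loop
      vertex 6.0 7.7 0.0
      vertex 6.0 28.6 0.0
      vertex 6.0 28.6 25.0
    endloop
  endfacet
  facet normal 1.0000 0.0000 0.0000
    outer loop
      vertex 6.0 7.7 0.0
      vertex 6.0 28.6 25.0
      vertex 6.0 7.7 25.0
    endloop
  endfacet
  facet normal 0.0000 1.0000 0.0000
    outer loop
      vertex 6.0 28.6 0.0
      vertex 0.0 28.6 0.0
      vertex 0.0 28.6 25.0
    endloop
  endfacet
  facet normal 0.0000 1.0000 0.0000
    outer loop
      vertex 6.0 28.6 0.0
      vertex 0.0 28.6 25.0
      vertex 6.0 28.6 25.0
    endloop
  endfacet
  facet normal -1.0000 0.0000 0.0000
    outer loop
      vertex 0.0 28.6 0.0
      vertex 0.0 0.0 0.0
      vertex 0.0 0.0 25.0
    endloop
  endfacet
  facet normal -1.0000 0.0000 0.0000
    outer loop
      vertex 0.0 28.6 0.0
      vertex 0.0 0.0 25.0
      vertex 0.0 28.6 25.0
    endloop
  endfacet
endsolid part

The G0 Z moves step by Δz≈4.2 mm. Every layer's G1 loop is the same polygon, so the solid is a straight extrusion of it from z=0 to z≈25. Closing with flat bottom and top caps and triangulating gives 20 facets — an L-shaped prism: outer 18.3 × 28.6 mm, arm thicknesses ≈ 7.7 mm (horizontal) and 6 mm (vertical), extruded 25 mm in z.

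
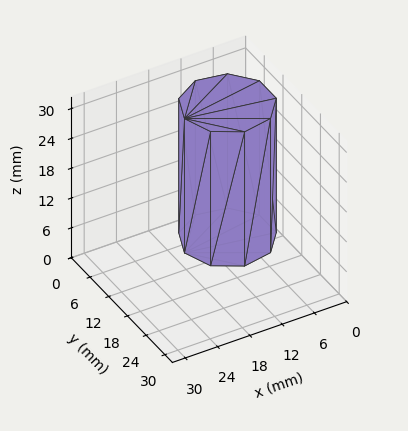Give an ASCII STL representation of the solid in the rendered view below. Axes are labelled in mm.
Reading the render: the shape is a regular 9-sided prism (a cylinder approximated with 9 flat sides), circumscribed radius ≈ 8 mm, height ≈ 27 mm (dimensions read to the nearest mm from the axis ticks). For the STL, each face is triangulated and given an outward normal.

solid part
  facet normal 0.0000 0.0000 -1.0000
    outer loop
      vertex 9.4 15.9 0.0
      vertex 14.1 13.1 0.0
      vertex 16.0 8.0 0.0
    endloop
  endfacet
  facet normal 0.0000 0.0000 -1.0000
    outer loop
      vertex 4.0 14.9 0.0
      vertex 9.4 15.9 0.0
      vertex 16.0 8.0 0.0
    endloop
  endfacet
  facet normal 0.0000 0.0000 -1.0000
    outer loop
      vertex 0.5 10.7 0.0
      vertex 4.0 14.9 0.0
      vertex 16.0 8.0 0.0
    endloop
  endfacet
  facet normal 0.0000 0.0000 -1.0000
    outer loop
      vertex 0.5 5.3 0.0
      vertex 0.5 10.7 0.0
      vertex 16.0 8.0 0.0
    endloop
  endfacet
  facet normal 0.0000 0.0000 -1.0000
    outer loop
      vertex 4.0 1.1 0.0
      vertex 0.5 5.3 0.0
      vertex 16.0 8.0 0.0
    endloop
  endfacet
  facet normal 0.0000 0.0000 -1.0000
    outer loop
      vertex 9.4 0.1 0.0
      vertex 4.0 1.1 0.0
      vertex 16.0 8.0 0.0
    endloop
  endfacet
  facet normal 0.0000 0.0000 -1.0000
    outer loop
      vertex 14.1 2.9 0.0
      vertex 9.4 0.1 0.0
      vertex 16.0 8.0 0.0
    endloop
  endfacet
  facet normal 0.0000 0.0000 1.0000
    outer loop
      vertex 16.0 8.0 27.0
      vertex 14.1 13.1 27.0
      vertex 9.4 15.9 27.0
    endloop
  endfacet
  facet normal 0.0000 0.0000 1.0000
    outer loop
      vertex 16.0 8.0 27.0
      vertex 9.4 15.9 27.0
      vertex 4.0 14.9 27.0
    endloop
  endfacet
  facet normal 0.0000 0.0000 1.0000
    outer loop
      vertex 16.0 8.0 27.0
      vertex 4.0 14.9 27.0
      vertex 0.5 10.7 27.0
    endloop
  endfacet
  facet normal 0.0000 0.0000 1.0000
    outer loop
      vertex 16.0 8.0 27.0
      vertex 0.5 10.7 27.0
      vertex 0.5 5.3 27.0
    endloop
  endfacet
  facet normal 0.0000 0.0000 1.0000
    outer loop
      vertex 16.0 8.0 27.0
      vertex 0.5 5.3 27.0
      vertex 4.0 1.1 27.0
    endloop
  endfacet
  facet normal 0.0000 0.0000 1.0000
    outer loop
      vertex 16.0 8.0 27.0
      vertex 4.0 1.1 27.0
      vertex 9.4 0.1 27.0
    endloop
  endfacet
  facet normal 0.0000 0.0000 1.0000
    outer loop
      vertex 16.0 8.0 27.0
      vertex 9.4 0.1 27.0
      vertex 14.1 2.9 27.0
    endloop
  endfacet
  facet normal 0.9371 0.3491 0.0000
    outer loop
      vertex 16.0 8.0 0.0
      vertex 14.1 13.1 0.0
      vertex 14.1 13.1 27.0
    endloop
  endfacet
  facet normal 0.9371 0.3491 0.0000
    outer loop
      vertex 16.0 8.0 0.0
      vertex 14.1 13.1 27.0
      vertex 16.0 8.0 27.0
    endloop
  endfacet
  facet normal 0.5118 0.8591 0.0000
    outer loop
      vertex 14.1 13.1 0.0
      vertex 9.4 15.9 0.0
      vertex 9.4 15.9 27.0
    endloop
  endfacet
  facet normal 0.5118 0.8591 0.0000
    outer loop
      vertex 14.1 13.1 0.0
      vertex 9.4 15.9 27.0
      vertex 14.1 13.1 27.0
    endloop
  endfacet
  facet normal -0.1821 0.9833 0.0000
    outer loop
      vertex 9.4 15.9 0.0
      vertex 4.0 14.9 0.0
      vertex 4.0 14.9 27.0
    endloop
  endfacet
  facet normal -0.1821 0.9833 0.0000
    outer loop
      vertex 9.4 15.9 0.0
      vertex 4.0 14.9 27.0
      vertex 9.4 15.9 27.0
    endloop
  endfacet
  facet normal -0.7682 0.6402 0.0000
    outer loop
      vertex 4.0 14.9 0.0
      vertex 0.5 10.7 0.0
      vertex 0.5 10.7 27.0
    endloop
  endfacet
  facet normal -0.7682 0.6402 0.0000
    outer loop
      vertex 4.0 14.9 0.0
      vertex 0.5 10.7 27.0
      vertex 4.0 14.9 27.0
    endloop
  endfacet
  facet normal -1.0000 0.0000 0.0000
    outer loop
      vertex 0.5 10.7 0.0
      vertex 0.5 5.3 0.0
      vertex 0.5 5.3 27.0
    endloop
  endfacet
  facet normal -1.0000 0.0000 0.0000
    outer loop
      vertex 0.5 10.7 0.0
      vertex 0.5 5.3 27.0
      vertex 0.5 10.7 27.0
    endloop
  endfacet
  facet normal -0.7682 -0.6402 0.0000
    outer loop
      vertex 0.5 5.3 0.0
      vertex 4.0 1.1 0.0
      vertex 4.0 1.1 27.0
    endloop
  endfacet
  facet normal -0.7682 -0.6402 0.0000
    outer loop
      vertex 0.5 5.3 0.0
      vertex 4.0 1.1 27.0
      vertex 0.5 5.3 27.0
    endloop
  endfacet
  facet normal -0.1821 -0.9833 0.0000
    outer loop
      vertex 4.0 1.1 0.0
      vertex 9.4 0.1 0.0
      vertex 9.4 0.1 27.0
    endloop
  endfacet
  facet normal -0.1821 -0.9833 0.0000
    outer loop
      vertex 4.0 1.1 0.0
      vertex 9.4 0.1 27.0
      vertex 4.0 1.1 27.0
    endloop
  endfacet
  facet normal 0.5118 -0.8591 0.0000
    outer loop
      vertex 9.4 0.1 0.0
      vertex 14.1 2.9 0.0
      vertex 14.1 2.9 27.0
    endloop
  endfacet
  facet normal 0.5118 -0.8591 0.0000
    outer loop
      vertex 9.4 0.1 0.0
      vertex 14.1 2.9 27.0
      vertex 9.4 0.1 27.0
    endloop
  endfacet
  facet normal 0.9371 -0.3491 0.0000
    outer loop
      vertex 14.1 2.9 0.0
      vertex 16.0 8.0 0.0
      vertex 16.0 8.0 27.0
    endloop
  endfacet
  facet normal 0.9371 -0.3491 0.0000
    outer loop
      vertex 14.1 2.9 0.0
      vertex 16.0 8.0 27.0
      vertex 14.1 2.9 27.0
    endloop
  endfacet
endsolid part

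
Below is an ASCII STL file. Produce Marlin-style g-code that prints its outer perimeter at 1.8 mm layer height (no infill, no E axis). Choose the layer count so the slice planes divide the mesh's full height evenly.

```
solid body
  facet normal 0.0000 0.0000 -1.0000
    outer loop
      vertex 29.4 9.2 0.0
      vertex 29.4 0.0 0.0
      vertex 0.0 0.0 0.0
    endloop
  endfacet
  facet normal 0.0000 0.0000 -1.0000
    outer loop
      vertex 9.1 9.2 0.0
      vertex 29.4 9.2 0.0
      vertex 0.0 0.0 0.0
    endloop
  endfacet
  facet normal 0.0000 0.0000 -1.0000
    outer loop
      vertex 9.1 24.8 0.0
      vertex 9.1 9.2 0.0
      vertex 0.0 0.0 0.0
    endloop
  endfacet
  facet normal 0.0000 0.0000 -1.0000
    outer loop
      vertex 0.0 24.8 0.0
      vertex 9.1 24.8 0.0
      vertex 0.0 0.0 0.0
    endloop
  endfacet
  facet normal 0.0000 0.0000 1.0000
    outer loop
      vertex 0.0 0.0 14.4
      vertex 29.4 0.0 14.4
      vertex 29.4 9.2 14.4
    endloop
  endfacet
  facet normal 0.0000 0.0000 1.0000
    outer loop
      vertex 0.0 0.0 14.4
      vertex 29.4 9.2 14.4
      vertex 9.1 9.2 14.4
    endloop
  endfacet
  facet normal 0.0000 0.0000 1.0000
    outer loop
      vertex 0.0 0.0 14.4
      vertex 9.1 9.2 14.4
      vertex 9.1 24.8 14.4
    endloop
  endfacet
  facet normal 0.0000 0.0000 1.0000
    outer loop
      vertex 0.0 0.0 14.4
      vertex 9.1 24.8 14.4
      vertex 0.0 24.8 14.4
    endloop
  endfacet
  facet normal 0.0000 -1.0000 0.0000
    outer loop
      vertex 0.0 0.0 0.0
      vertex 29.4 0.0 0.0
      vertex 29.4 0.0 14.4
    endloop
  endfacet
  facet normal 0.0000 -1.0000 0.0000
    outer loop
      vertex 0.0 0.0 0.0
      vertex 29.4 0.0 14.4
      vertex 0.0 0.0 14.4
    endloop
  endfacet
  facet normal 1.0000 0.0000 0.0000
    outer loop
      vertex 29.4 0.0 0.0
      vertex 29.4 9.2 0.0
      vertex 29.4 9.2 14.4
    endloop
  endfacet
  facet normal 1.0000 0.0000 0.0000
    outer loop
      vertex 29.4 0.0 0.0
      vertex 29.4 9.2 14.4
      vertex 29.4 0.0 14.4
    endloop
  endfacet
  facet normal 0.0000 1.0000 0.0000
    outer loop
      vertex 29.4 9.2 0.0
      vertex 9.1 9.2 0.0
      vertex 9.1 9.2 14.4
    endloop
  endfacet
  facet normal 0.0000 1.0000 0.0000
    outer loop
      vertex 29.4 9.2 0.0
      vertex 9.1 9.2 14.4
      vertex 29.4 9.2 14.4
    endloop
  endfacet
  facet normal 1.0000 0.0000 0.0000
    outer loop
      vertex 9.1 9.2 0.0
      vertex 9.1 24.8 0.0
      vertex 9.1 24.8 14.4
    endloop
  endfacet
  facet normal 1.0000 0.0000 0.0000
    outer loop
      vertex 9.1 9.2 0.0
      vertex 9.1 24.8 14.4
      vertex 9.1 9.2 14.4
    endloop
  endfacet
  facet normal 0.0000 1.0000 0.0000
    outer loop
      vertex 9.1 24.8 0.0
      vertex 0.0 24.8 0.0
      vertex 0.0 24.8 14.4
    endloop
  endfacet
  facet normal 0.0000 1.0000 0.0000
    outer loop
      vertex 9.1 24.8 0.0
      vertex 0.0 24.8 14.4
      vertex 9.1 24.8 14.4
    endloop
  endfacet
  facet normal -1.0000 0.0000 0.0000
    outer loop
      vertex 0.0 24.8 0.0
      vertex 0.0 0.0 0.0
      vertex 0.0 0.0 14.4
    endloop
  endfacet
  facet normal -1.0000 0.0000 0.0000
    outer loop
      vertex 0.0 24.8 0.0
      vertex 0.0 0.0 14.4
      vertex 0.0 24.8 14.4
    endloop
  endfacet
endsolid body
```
; perimeter-only toolpath
G21 ; units = mm
G90 ; absolute positioning
G28 ; home
; layer 1
G0 Z1.8
G0 X0.0 Y0.0
G1 X29.4 Y0.0
G1 X29.4 Y9.2
G1 X9.1 Y9.2
G1 X9.1 Y24.8
G1 X0.0 Y24.8
G1 X0.0 Y0.0
; layer 2
G0 Z3.6
G0 X0.0 Y0.0
G1 X29.4 Y0.0
G1 X29.4 Y9.2
G1 X9.1 Y9.2
G1 X9.1 Y24.8
G1 X0.0 Y24.8
G1 X0.0 Y0.0
; layer 3
G0 Z5.4
G0 X0.0 Y0.0
G1 X29.4 Y0.0
G1 X29.4 Y9.2
G1 X9.1 Y9.2
G1 X9.1 Y24.8
G1 X0.0 Y24.8
G1 X0.0 Y0.0
; layer 4
G0 Z7.2
G0 X0.0 Y0.0
G1 X29.4 Y0.0
G1 X29.4 Y9.2
G1 X9.1 Y9.2
G1 X9.1 Y24.8
G1 X0.0 Y24.8
G1 X0.0 Y0.0
; layer 5
G0 Z9.0
G0 X0.0 Y0.0
G1 X29.4 Y0.0
G1 X29.4 Y9.2
G1 X9.1 Y9.2
G1 X9.1 Y24.8
G1 X0.0 Y24.8
G1 X0.0 Y0.0
; layer 6
G0 Z10.8
G0 X0.0 Y0.0
G1 X29.4 Y0.0
G1 X29.4 Y9.2
G1 X9.1 Y9.2
G1 X9.1 Y24.8
G1 X0.0 Y24.8
G1 X0.0 Y0.0
; layer 7
G0 Z12.6
G0 X0.0 Y0.0
G1 X29.4 Y0.0
G1 X29.4 Y9.2
G1 X9.1 Y9.2
G1 X9.1 Y24.8
G1 X0.0 Y24.8
G1 X0.0 Y0.0
; layer 8
G0 Z14.4
G0 X0.0 Y0.0
G1 X29.4 Y0.0
G1 X29.4 Y9.2
G1 X9.1 Y9.2
G1 X9.1 Y24.8
G1 X0.0 Y24.8
G1 X0.0 Y0.0
M2 ; end

The solid is an L-shaped prism: outer 29.4 × 24.8 mm, arm thicknesses ≈ 9.2 mm (horizontal) and 9.1 mm (vertical), extruded 14.4 mm in z. Slicing at Δz = 1.8 mm — 8 equal slices spanning the solid's height, so layer i sits at z = i·h/8 — gives 8 non-empty perimeters. Each is a 6-segment closed polygon; G0 lifts to the layer z and rapids to the start vertex, then G1 traces the edges.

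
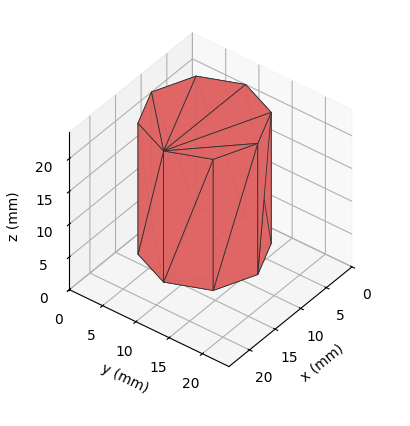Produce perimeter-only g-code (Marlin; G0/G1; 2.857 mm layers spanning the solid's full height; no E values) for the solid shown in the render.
Reading the render: the shape is a regular 8-sided prism (a cylinder approximated with 8 flat sides), circumscribed radius ≈ 8 mm, height ≈ 20 mm (dimensions read to the nearest mm from the axis ticks). For the g-code, the solid's height is divided into equal slices at the stated Δz and each level perimeter traced with G1 moves after a G0 lift.

; perimeter-only toolpath
G21 ; units = mm
G90 ; absolute positioning
G28 ; home
; layer 1
G0 Z2.857
G0 X16.000 Y8.000
G1 X13.657 Y13.657
G1 X8.000 Y16.000
G1 X2.343 Y13.657
G1 X0.000 Y8.000
G1 X2.343 Y2.343
G1 X8.000 Y0.000
G1 X13.657 Y2.343
G1 X16.000 Y8.000
; layer 2
G0 Z5.714
G0 X16.000 Y8.000
G1 X13.657 Y13.657
G1 X8.000 Y16.000
G1 X2.343 Y13.657
G1 X0.000 Y8.000
G1 X2.343 Y2.343
G1 X8.000 Y0.000
G1 X13.657 Y2.343
G1 X16.000 Y8.000
; layer 3
G0 Z8.571
G0 X16.000 Y8.000
G1 X13.657 Y13.657
G1 X8.000 Y16.000
G1 X2.343 Y13.657
G1 X0.000 Y8.000
G1 X2.343 Y2.343
G1 X8.000 Y0.000
G1 X13.657 Y2.343
G1 X16.000 Y8.000
; layer 4
G0 Z11.429
G0 X16.000 Y8.000
G1 X13.657 Y13.657
G1 X8.000 Y16.000
G1 X2.343 Y13.657
G1 X0.000 Y8.000
G1 X2.343 Y2.343
G1 X8.000 Y0.000
G1 X13.657 Y2.343
G1 X16.000 Y8.000
; layer 5
G0 Z14.286
G0 X16.000 Y8.000
G1 X13.657 Y13.657
G1 X8.000 Y16.000
G1 X2.343 Y13.657
G1 X0.000 Y8.000
G1 X2.343 Y2.343
G1 X8.000 Y0.000
G1 X13.657 Y2.343
G1 X16.000 Y8.000
; layer 6
G0 Z17.143
G0 X16.000 Y8.000
G1 X13.657 Y13.657
G1 X8.000 Y16.000
G1 X2.343 Y13.657
G1 X0.000 Y8.000
G1 X2.343 Y2.343
G1 X8.000 Y0.000
G1 X13.657 Y2.343
G1 X16.000 Y8.000
; layer 7
G0 Z20.000
G0 X16.000 Y8.000
G1 X13.657 Y13.657
G1 X8.000 Y16.000
G1 X2.343 Y13.657
G1 X0.000 Y8.000
G1 X2.343 Y2.343
G1 X8.000 Y0.000
G1 X13.657 Y2.343
G1 X16.000 Y8.000
M2 ; end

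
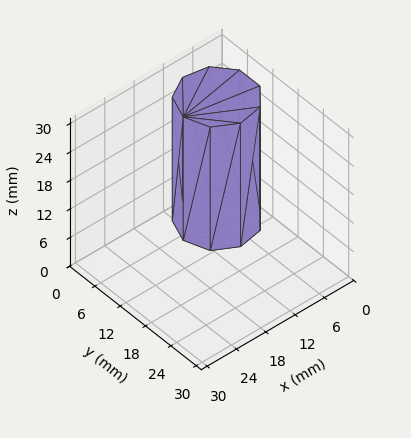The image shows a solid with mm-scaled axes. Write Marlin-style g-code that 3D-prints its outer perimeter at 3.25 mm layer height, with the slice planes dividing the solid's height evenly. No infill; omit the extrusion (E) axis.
Reading the render: the shape is a regular 9-sided prism (a cylinder approximated with 9 flat sides), circumscribed radius ≈ 7 mm, height ≈ 26 mm (dimensions read to the nearest mm from the axis ticks). For the g-code, the solid's height is divided into equal slices at the stated Δz and each level perimeter traced with G1 moves after a G0 lift.

; perimeter-only toolpath
G21 ; units = mm
G90 ; absolute positioning
G28 ; home
; layer 1
G0 Z3.25
G0 X14.00 Y7.00
G1 X12.36 Y11.50
G1 X8.22 Y13.89
G1 X3.50 Y13.06
G1 X0.42 Y9.39
G1 X0.42 Y4.61
G1 X3.50 Y0.94
G1 X8.22 Y0.11
G1 X12.36 Y2.50
G1 X14.00 Y7.00
; layer 2
G0 Z6.50
G0 X14.00 Y7.00
G1 X12.36 Y11.50
G1 X8.22 Y13.89
G1 X3.50 Y13.06
G1 X0.42 Y9.39
G1 X0.42 Y4.61
G1 X3.50 Y0.94
G1 X8.22 Y0.11
G1 X12.36 Y2.50
G1 X14.00 Y7.00
; layer 3
G0 Z9.75
G0 X14.00 Y7.00
G1 X12.36 Y11.50
G1 X8.22 Y13.89
G1 X3.50 Y13.06
G1 X0.42 Y9.39
G1 X0.42 Y4.61
G1 X3.50 Y0.94
G1 X8.22 Y0.11
G1 X12.36 Y2.50
G1 X14.00 Y7.00
; layer 4
G0 Z13.00
G0 X14.00 Y7.00
G1 X12.36 Y11.50
G1 X8.22 Y13.89
G1 X3.50 Y13.06
G1 X0.42 Y9.39
G1 X0.42 Y4.61
G1 X3.50 Y0.94
G1 X8.22 Y0.11
G1 X12.36 Y2.50
G1 X14.00 Y7.00
; layer 5
G0 Z16.25
G0 X14.00 Y7.00
G1 X12.36 Y11.50
G1 X8.22 Y13.89
G1 X3.50 Y13.06
G1 X0.42 Y9.39
G1 X0.42 Y4.61
G1 X3.50 Y0.94
G1 X8.22 Y0.11
G1 X12.36 Y2.50
G1 X14.00 Y7.00
; layer 6
G0 Z19.50
G0 X14.00 Y7.00
G1 X12.36 Y11.50
G1 X8.22 Y13.89
G1 X3.50 Y13.06
G1 X0.42 Y9.39
G1 X0.42 Y4.61
G1 X3.50 Y0.94
G1 X8.22 Y0.11
G1 X12.36 Y2.50
G1 X14.00 Y7.00
; layer 7
G0 Z22.75
G0 X14.00 Y7.00
G1 X12.36 Y11.50
G1 X8.22 Y13.89
G1 X3.50 Y13.06
G1 X0.42 Y9.39
G1 X0.42 Y4.61
G1 X3.50 Y0.94
G1 X8.22 Y0.11
G1 X12.36 Y2.50
G1 X14.00 Y7.00
; layer 8
G0 Z26.00
G0 X14.00 Y7.00
G1 X12.36 Y11.50
G1 X8.22 Y13.89
G1 X3.50 Y13.06
G1 X0.42 Y9.39
G1 X0.42 Y4.61
G1 X3.50 Y0.94
G1 X8.22 Y0.11
G1 X12.36 Y2.50
G1 X14.00 Y7.00
M2 ; end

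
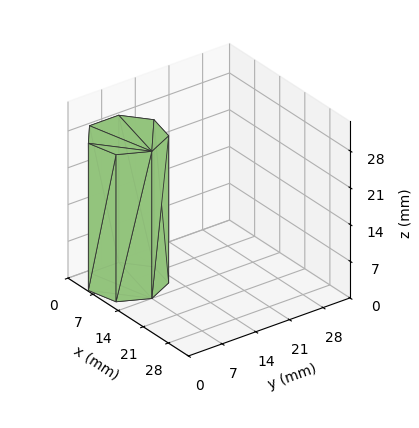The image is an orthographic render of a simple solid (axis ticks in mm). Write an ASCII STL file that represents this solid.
Reading the render: the shape is a regular 7-sided prism (a cylinder approximated with 7 flat sides), circumscribed radius ≈ 7 mm, height ≈ 28 mm (dimensions read to the nearest mm from the axis ticks). For the STL, each face is triangulated and given an outward normal.

solid part
  facet normal 0.0000 0.0000 -1.0000
    outer loop
      vertex 5.44 13.82 0.00
      vertex 11.36 12.47 0.00
      vertex 14.00 7.00 0.00
    endloop
  endfacet
  facet normal 0.0000 0.0000 -1.0000
    outer loop
      vertex 0.69 10.04 0.00
      vertex 5.44 13.82 0.00
      vertex 14.00 7.00 0.00
    endloop
  endfacet
  facet normal 0.0000 0.0000 -1.0000
    outer loop
      vertex 0.69 3.96 0.00
      vertex 0.69 10.04 0.00
      vertex 14.00 7.00 0.00
    endloop
  endfacet
  facet normal 0.0000 0.0000 -1.0000
    outer loop
      vertex 5.44 0.18 0.00
      vertex 0.69 3.96 0.00
      vertex 14.00 7.00 0.00
    endloop
  endfacet
  facet normal 0.0000 0.0000 -1.0000
    outer loop
      vertex 11.36 1.53 0.00
      vertex 5.44 0.18 0.00
      vertex 14.00 7.00 0.00
    endloop
  endfacet
  facet normal 0.0000 0.0000 1.0000
    outer loop
      vertex 14.00 7.00 28.00
      vertex 11.36 12.47 28.00
      vertex 5.44 13.82 28.00
    endloop
  endfacet
  facet normal 0.0000 0.0000 1.0000
    outer loop
      vertex 14.00 7.00 28.00
      vertex 5.44 13.82 28.00
      vertex 0.69 10.04 28.00
    endloop
  endfacet
  facet normal 0.0000 0.0000 1.0000
    outer loop
      vertex 14.00 7.00 28.00
      vertex 0.69 10.04 28.00
      vertex 0.69 3.96 28.00
    endloop
  endfacet
  facet normal 0.0000 0.0000 1.0000
    outer loop
      vertex 14.00 7.00 28.00
      vertex 0.69 3.96 28.00
      vertex 5.44 0.18 28.00
    endloop
  endfacet
  facet normal 0.0000 0.0000 1.0000
    outer loop
      vertex 14.00 7.00 28.00
      vertex 5.44 0.18 28.00
      vertex 11.36 1.53 28.00
    endloop
  endfacet
  facet normal 0.9006 0.4347 0.0000
    outer loop
      vertex 14.00 7.00 0.00
      vertex 11.36 12.47 0.00
      vertex 11.36 12.47 28.00
    endloop
  endfacet
  facet normal 0.9006 0.4347 0.0000
    outer loop
      vertex 14.00 7.00 0.00
      vertex 11.36 12.47 28.00
      vertex 14.00 7.00 28.00
    endloop
  endfacet
  facet normal 0.2223 0.9750 0.0000
    outer loop
      vertex 11.36 12.47 0.00
      vertex 5.44 13.82 0.00
      vertex 5.44 13.82 28.00
    endloop
  endfacet
  facet normal 0.2223 0.9750 0.0000
    outer loop
      vertex 11.36 12.47 0.00
      vertex 5.44 13.82 28.00
      vertex 11.36 12.47 28.00
    endloop
  endfacet
  facet normal -0.6227 0.7825 0.0000
    outer loop
      vertex 5.44 13.82 0.00
      vertex 0.69 10.04 0.00
      vertex 0.69 10.04 28.00
    endloop
  endfacet
  facet normal -0.6227 0.7825 0.0000
    outer loop
      vertex 5.44 13.82 0.00
      vertex 0.69 10.04 28.00
      vertex 5.44 13.82 28.00
    endloop
  endfacet
  facet normal -1.0000 0.0000 0.0000
    outer loop
      vertex 0.69 10.04 0.00
      vertex 0.69 3.96 0.00
      vertex 0.69 3.96 28.00
    endloop
  endfacet
  facet normal -1.0000 0.0000 0.0000
    outer loop
      vertex 0.69 10.04 0.00
      vertex 0.69 3.96 28.00
      vertex 0.69 10.04 28.00
    endloop
  endfacet
  facet normal -0.6227 -0.7825 0.0000
    outer loop
      vertex 0.69 3.96 0.00
      vertex 5.44 0.18 0.00
      vertex 5.44 0.18 28.00
    endloop
  endfacet
  facet normal -0.6227 -0.7825 0.0000
    outer loop
      vertex 0.69 3.96 0.00
      vertex 5.44 0.18 28.00
      vertex 0.69 3.96 28.00
    endloop
  endfacet
  facet normal 0.2223 -0.9750 0.0000
    outer loop
      vertex 5.44 0.18 0.00
      vertex 11.36 1.53 0.00
      vertex 11.36 1.53 28.00
    endloop
  endfacet
  facet normal 0.2223 -0.9750 0.0000
    outer loop
      vertex 5.44 0.18 0.00
      vertex 11.36 1.53 28.00
      vertex 5.44 0.18 28.00
    endloop
  endfacet
  facet normal 0.9006 -0.4347 0.0000
    outer loop
      vertex 11.36 1.53 0.00
      vertex 14.00 7.00 0.00
      vertex 14.00 7.00 28.00
    endloop
  endfacet
  facet normal 0.9006 -0.4347 0.0000
    outer loop
      vertex 11.36 1.53 0.00
      vertex 14.00 7.00 28.00
      vertex 11.36 1.53 28.00
    endloop
  endfacet
endsolid part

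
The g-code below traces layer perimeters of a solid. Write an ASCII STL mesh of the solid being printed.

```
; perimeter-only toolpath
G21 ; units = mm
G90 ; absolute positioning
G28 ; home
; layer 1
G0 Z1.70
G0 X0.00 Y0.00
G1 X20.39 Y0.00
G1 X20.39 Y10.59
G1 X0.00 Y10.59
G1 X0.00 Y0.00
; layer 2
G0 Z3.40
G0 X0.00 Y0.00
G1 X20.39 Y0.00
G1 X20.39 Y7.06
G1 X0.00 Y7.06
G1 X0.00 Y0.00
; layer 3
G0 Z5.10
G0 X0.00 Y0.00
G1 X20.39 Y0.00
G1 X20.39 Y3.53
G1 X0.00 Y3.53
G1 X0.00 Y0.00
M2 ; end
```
solid part
  facet normal 0.0000 0.0000 -1.0000
    outer loop
      vertex 20.39 14.12 0.00
      vertex 20.39 0.00 0.00
      vertex 0.00 0.00 0.00
    endloop
  endfacet
  facet normal 0.0000 0.0000 -1.0000
    outer loop
      vertex 0.00 14.12 0.00
      vertex 20.39 14.12 0.00
      vertex 0.00 0.00 0.00
    endloop
  endfacet
  facet normal 0.0000 -1.0000 0.0000
    outer loop
      vertex 0.00 0.00 0.00
      vertex 20.39 0.00 0.00
      vertex 20.39 0.00 6.80
    endloop
  endfacet
  facet normal 0.0000 -1.0000 0.0000
    outer loop
      vertex 0.00 0.00 0.00
      vertex 20.39 0.00 6.80
      vertex 0.00 0.00 6.80
    endloop
  endfacet
  facet normal 0.0000 0.4339 0.9010
    outer loop
      vertex 0.00 0.00 6.80
      vertex 20.39 0.00 6.80
      vertex 20.39 14.12 0.00
    endloop
  endfacet
  facet normal 0.0000 0.4339 0.9010
    outer loop
      vertex 0.00 0.00 6.80
      vertex 20.39 14.12 0.00
      vertex 0.00 14.12 0.00
    endloop
  endfacet
  facet normal -1.0000 0.0000 0.0000
    outer loop
      vertex 0.00 0.00 6.80
      vertex 0.00 14.12 0.00
      vertex 0.00 0.00 0.00
    endloop
  endfacet
  facet normal 1.0000 0.0000 0.0000
    outer loop
      vertex 20.39 0.00 0.00
      vertex 20.39 14.12 0.00
      vertex 20.39 0.00 6.80
    endloop
  endfacet
endsolid part

The G0 Z moves step by Δz≈1.70 mm. The G1 loops shrink linearly with z, so the solid tapers from its base footprint up to z≈6.8. Closing with a flat bottom cap and the tapered top and triangulating gives 8 facets — a wedge (ramp): 20.4 × 14.1 mm base, rising to 6.8 mm along the y=0 edge and sloping linearly to z=0 at y=14.1.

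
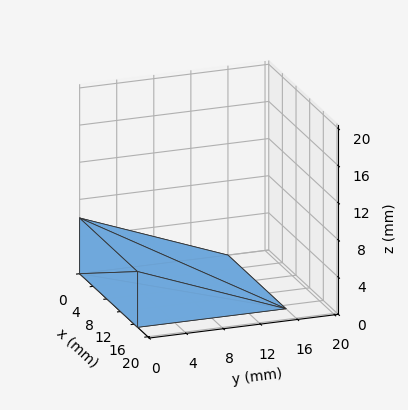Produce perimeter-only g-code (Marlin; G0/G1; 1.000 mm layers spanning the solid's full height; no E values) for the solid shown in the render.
Reading the render: the shape is a wedge (ramp): 17 × 16 mm base, rising to 6 mm along the y=0 edge and sloping linearly to z=0 at y=16 (dimensions read to the nearest mm from the axis ticks). For the g-code, the solid's height is divided into equal slices at the stated Δz and each level perimeter traced with G1 moves after a G0 lift.

; perimeter-only toolpath
G21 ; units = mm
G90 ; absolute positioning
G28 ; home
; layer 1
G0 Z1.000
G0 X0.000 Y0.000
G1 X17.000 Y0.000
G1 X17.000 Y13.333
G1 X0.000 Y13.333
G1 X0.000 Y0.000
; layer 2
G0 Z2.000
G0 X0.000 Y0.000
G1 X17.000 Y0.000
G1 X17.000 Y10.667
G1 X0.000 Y10.667
G1 X0.000 Y0.000
; layer 3
G0 Z3.000
G0 X0.000 Y0.000
G1 X17.000 Y0.000
G1 X17.000 Y8.000
G1 X0.000 Y8.000
G1 X0.000 Y0.000
; layer 4
G0 Z4.000
G0 X0.000 Y0.000
G1 X17.000 Y0.000
G1 X17.000 Y5.333
G1 X0.000 Y5.333
G1 X0.000 Y0.000
; layer 5
G0 Z5.000
G0 X0.000 Y0.000
G1 X17.000 Y0.000
G1 X17.000 Y2.667
G1 X0.000 Y2.667
G1 X0.000 Y0.000
M2 ; end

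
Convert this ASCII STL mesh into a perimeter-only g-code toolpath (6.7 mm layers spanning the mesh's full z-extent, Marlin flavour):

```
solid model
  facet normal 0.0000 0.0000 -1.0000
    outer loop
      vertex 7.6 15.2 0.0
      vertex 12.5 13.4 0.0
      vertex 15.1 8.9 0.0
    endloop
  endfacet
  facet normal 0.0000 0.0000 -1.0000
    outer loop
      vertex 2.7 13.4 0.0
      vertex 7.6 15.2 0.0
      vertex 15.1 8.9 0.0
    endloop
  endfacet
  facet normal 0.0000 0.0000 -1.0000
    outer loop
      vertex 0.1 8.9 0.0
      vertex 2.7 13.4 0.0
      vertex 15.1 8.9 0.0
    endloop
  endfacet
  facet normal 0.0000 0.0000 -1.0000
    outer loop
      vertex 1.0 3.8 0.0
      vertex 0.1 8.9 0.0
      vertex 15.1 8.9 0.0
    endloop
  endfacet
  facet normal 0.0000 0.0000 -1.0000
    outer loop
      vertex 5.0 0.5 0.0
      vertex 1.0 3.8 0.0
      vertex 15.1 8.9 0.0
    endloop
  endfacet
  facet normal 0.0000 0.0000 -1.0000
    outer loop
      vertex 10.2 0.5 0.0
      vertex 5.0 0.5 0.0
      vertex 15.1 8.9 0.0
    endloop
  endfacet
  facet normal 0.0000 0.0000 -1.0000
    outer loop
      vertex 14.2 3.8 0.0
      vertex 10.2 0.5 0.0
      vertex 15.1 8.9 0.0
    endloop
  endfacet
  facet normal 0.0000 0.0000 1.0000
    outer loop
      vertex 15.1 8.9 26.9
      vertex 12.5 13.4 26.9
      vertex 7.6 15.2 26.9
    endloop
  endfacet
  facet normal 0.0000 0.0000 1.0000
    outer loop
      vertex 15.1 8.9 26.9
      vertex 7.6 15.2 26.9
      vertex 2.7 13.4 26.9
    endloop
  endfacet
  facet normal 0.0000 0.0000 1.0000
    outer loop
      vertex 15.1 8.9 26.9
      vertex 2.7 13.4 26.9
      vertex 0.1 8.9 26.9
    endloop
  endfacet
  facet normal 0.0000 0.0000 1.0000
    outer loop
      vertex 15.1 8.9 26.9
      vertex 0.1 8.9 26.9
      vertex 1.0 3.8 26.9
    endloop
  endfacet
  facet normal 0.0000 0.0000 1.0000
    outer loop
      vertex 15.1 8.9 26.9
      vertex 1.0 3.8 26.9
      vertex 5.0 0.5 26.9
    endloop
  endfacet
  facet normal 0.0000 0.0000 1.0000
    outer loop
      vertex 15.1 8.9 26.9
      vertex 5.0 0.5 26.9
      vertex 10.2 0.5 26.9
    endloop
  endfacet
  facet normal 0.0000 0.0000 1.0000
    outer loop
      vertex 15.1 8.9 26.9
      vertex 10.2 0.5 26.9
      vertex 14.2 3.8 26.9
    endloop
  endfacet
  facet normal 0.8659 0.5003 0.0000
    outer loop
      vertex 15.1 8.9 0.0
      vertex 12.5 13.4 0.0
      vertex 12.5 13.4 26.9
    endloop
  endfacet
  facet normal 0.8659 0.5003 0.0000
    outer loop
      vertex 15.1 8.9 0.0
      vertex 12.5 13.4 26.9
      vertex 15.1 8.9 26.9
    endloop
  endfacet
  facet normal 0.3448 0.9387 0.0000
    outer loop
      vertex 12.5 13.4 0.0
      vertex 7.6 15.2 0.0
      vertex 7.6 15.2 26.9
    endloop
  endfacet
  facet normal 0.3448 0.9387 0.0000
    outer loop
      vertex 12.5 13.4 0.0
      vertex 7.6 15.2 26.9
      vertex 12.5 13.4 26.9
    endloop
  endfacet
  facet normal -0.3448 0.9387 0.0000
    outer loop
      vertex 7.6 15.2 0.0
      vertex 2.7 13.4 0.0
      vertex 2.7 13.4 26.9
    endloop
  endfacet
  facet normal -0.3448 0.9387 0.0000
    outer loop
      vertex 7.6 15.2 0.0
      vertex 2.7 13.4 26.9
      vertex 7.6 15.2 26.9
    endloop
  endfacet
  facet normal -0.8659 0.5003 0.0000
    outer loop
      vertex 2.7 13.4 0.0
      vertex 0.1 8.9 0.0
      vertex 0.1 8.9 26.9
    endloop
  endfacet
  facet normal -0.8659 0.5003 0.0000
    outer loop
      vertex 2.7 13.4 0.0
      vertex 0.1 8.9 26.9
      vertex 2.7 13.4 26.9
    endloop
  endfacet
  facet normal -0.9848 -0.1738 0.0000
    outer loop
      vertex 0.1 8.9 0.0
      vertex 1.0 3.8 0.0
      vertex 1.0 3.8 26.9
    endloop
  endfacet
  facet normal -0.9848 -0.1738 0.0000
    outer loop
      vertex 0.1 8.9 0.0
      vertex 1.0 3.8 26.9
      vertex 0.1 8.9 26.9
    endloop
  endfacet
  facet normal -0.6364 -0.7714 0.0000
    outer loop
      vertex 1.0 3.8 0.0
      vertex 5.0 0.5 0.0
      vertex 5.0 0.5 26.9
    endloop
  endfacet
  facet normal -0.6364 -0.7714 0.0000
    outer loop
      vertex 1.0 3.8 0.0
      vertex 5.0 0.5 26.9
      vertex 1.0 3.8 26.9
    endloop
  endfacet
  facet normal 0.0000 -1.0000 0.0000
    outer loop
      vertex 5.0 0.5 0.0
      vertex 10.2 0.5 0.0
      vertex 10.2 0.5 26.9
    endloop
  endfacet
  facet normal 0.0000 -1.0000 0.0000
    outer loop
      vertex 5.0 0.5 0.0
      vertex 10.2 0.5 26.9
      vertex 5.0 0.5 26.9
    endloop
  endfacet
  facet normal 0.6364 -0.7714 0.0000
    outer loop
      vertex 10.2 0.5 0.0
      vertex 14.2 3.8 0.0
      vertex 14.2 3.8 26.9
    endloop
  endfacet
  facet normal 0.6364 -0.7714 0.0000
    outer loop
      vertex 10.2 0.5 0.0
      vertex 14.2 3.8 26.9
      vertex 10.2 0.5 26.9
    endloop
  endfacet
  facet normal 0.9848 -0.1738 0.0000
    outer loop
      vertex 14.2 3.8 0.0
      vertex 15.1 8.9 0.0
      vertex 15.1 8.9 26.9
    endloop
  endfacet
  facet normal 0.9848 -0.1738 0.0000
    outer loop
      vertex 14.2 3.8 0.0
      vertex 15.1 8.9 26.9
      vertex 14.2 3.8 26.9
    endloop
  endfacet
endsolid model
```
; perimeter-only toolpath
G21 ; units = mm
G90 ; absolute positioning
G28 ; home
; layer 1
G0 Z6.7
G0 X15.1 Y8.9
G1 X12.5 Y13.4
G1 X7.6 Y15.2
G1 X2.7 Y13.4
G1 X0.1 Y8.9
G1 X1.0 Y3.8
G1 X5.0 Y0.5
G1 X10.2 Y0.5
G1 X14.2 Y3.8
G1 X15.1 Y8.9
; layer 2
G0 Z13.4
G0 X15.1 Y8.9
G1 X12.5 Y13.4
G1 X7.6 Y15.2
G1 X2.7 Y13.4
G1 X0.1 Y8.9
G1 X1.0 Y3.8
G1 X5.0 Y0.5
G1 X10.2 Y0.5
G1 X14.2 Y3.8
G1 X15.1 Y8.9
; layer 3
G0 Z20.2
G0 X15.1 Y8.9
G1 X12.5 Y13.4
G1 X7.6 Y15.2
G1 X2.7 Y13.4
G1 X0.1 Y8.9
G1 X1.0 Y3.8
G1 X5.0 Y0.5
G1 X10.2 Y0.5
G1 X14.2 Y3.8
G1 X15.1 Y8.9
; layer 4
G0 Z26.9
G0 X15.1 Y8.9
G1 X12.5 Y13.4
G1 X7.6 Y15.2
G1 X2.7 Y13.4
G1 X0.1 Y8.9
G1 X1.0 Y3.8
G1 X5.0 Y0.5
G1 X10.2 Y0.5
G1 X14.2 Y3.8
G1 X15.1 Y8.9
M2 ; end

The solid is a regular 9-sided prism (a cylinder approximated with 9 flat sides), circumscribed radius ≈ 7.6 mm, height ≈ 26.9 mm. Slicing at Δz = 6.7 mm — 4 equal slices spanning the solid's height, so layer i sits at z = i·h/4 — gives 4 non-empty perimeters. Each is a 9-segment closed polygon; G0 lifts to the layer z and rapids to the start vertex, then G1 traces the edges.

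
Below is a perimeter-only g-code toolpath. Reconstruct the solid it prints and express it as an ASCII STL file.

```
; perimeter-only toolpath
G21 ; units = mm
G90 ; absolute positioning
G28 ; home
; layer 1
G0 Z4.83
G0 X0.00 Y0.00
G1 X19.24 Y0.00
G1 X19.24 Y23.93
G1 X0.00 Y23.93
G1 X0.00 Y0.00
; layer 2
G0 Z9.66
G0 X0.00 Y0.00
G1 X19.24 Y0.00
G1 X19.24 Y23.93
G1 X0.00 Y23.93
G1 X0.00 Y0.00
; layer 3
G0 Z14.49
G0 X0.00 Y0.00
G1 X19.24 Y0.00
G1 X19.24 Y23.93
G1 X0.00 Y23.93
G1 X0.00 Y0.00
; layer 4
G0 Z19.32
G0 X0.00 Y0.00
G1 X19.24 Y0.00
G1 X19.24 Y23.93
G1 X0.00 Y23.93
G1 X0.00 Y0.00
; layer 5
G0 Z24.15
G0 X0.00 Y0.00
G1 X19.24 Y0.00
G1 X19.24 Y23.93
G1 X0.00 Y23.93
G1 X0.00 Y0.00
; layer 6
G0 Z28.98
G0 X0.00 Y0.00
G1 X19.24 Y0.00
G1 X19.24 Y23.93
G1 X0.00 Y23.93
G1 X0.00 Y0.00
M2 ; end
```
solid part
  facet normal 0.0000 0.0000 -1.0000
    outer loop
      vertex 19.24 23.93 0.00
      vertex 19.24 0.00 0.00
      vertex 0.00 0.00 0.00
    endloop
  endfacet
  facet normal 0.0000 0.0000 -1.0000
    outer loop
      vertex 0.00 23.93 0.00
      vertex 19.24 23.93 0.00
      vertex 0.00 0.00 0.00
    endloop
  endfacet
  facet normal 0.0000 0.0000 1.0000
    outer loop
      vertex 0.00 0.00 28.98
      vertex 19.24 0.00 28.98
      vertex 19.24 23.93 28.98
    endloop
  endfacet
  facet normal 0.0000 0.0000 1.0000
    outer loop
      vertex 0.00 0.00 28.98
      vertex 19.24 23.93 28.98
      vertex 0.00 23.93 28.98
    endloop
  endfacet
  facet normal 0.0000 -1.0000 0.0000
    outer loop
      vertex 0.00 0.00 0.00
      vertex 19.24 0.00 0.00
      vertex 19.24 0.00 28.98
    endloop
  endfacet
  facet normal 0.0000 -1.0000 0.0000
    outer loop
      vertex 0.00 0.00 0.00
      vertex 19.24 0.00 28.98
      vertex 0.00 0.00 28.98
    endloop
  endfacet
  facet normal 0.0000 1.0000 0.0000
    outer loop
      vertex 19.24 23.93 28.98
      vertex 19.24 23.93 0.00
      vertex 0.00 23.93 0.00
    endloop
  endfacet
  facet normal 0.0000 1.0000 0.0000
    outer loop
      vertex 0.00 23.93 28.98
      vertex 19.24 23.93 28.98
      vertex 0.00 23.93 0.00
    endloop
  endfacet
  facet normal -1.0000 0.0000 0.0000
    outer loop
      vertex 0.00 23.93 28.98
      vertex 0.00 23.93 0.00
      vertex 0.00 0.00 0.00
    endloop
  endfacet
  facet normal -1.0000 0.0000 0.0000
    outer loop
      vertex 0.00 0.00 28.98
      vertex 0.00 23.93 28.98
      vertex 0.00 0.00 0.00
    endloop
  endfacet
  facet normal 1.0000 0.0000 0.0000
    outer loop
      vertex 19.24 0.00 0.00
      vertex 19.24 23.93 0.00
      vertex 19.24 23.93 28.98
    endloop
  endfacet
  facet normal 1.0000 0.0000 0.0000
    outer loop
      vertex 19.24 0.00 0.00
      vertex 19.24 23.93 28.98
      vertex 19.24 0.00 28.98
    endloop
  endfacet
endsolid part

The G0 Z moves step by Δz≈4.83 mm. Every layer's G1 loop is the same polygon, so the solid is a straight extrusion of it from z=0 to z≈29. Closing with flat bottom and top caps and triangulating gives 12 facets — a rectangular box, roughly 19.2 × 23.9 mm footprint and 29 mm tall.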